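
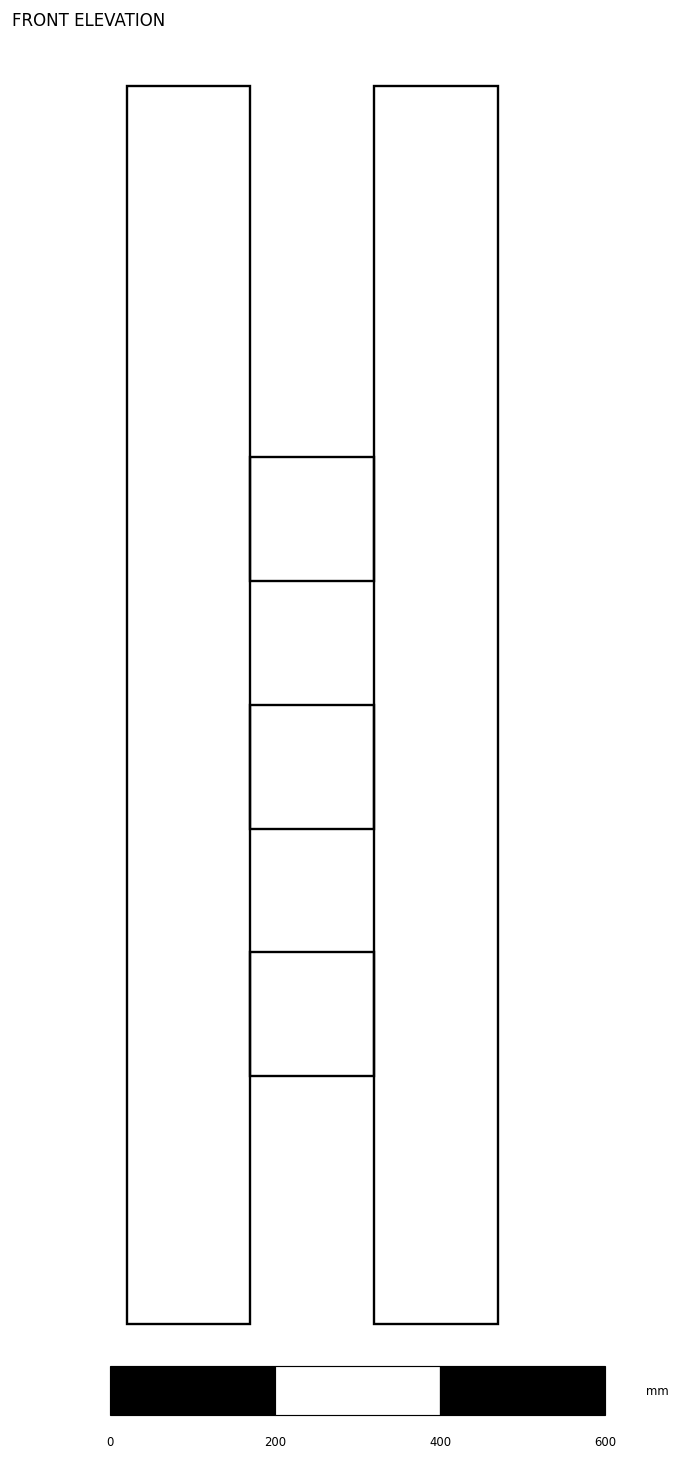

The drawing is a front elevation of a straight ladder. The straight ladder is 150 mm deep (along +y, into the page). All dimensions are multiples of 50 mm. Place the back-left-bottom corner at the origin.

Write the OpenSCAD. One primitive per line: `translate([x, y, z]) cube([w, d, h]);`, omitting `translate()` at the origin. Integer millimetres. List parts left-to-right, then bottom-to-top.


cube([150, 150, 1500]);
translate([150, 0, 300]) cube([150, 150, 150]);
translate([150, 0, 600]) cube([150, 150, 150]);
translate([150, 0, 900]) cube([150, 150, 150]);
translate([300, 0, 0]) cube([150, 150, 1500]);


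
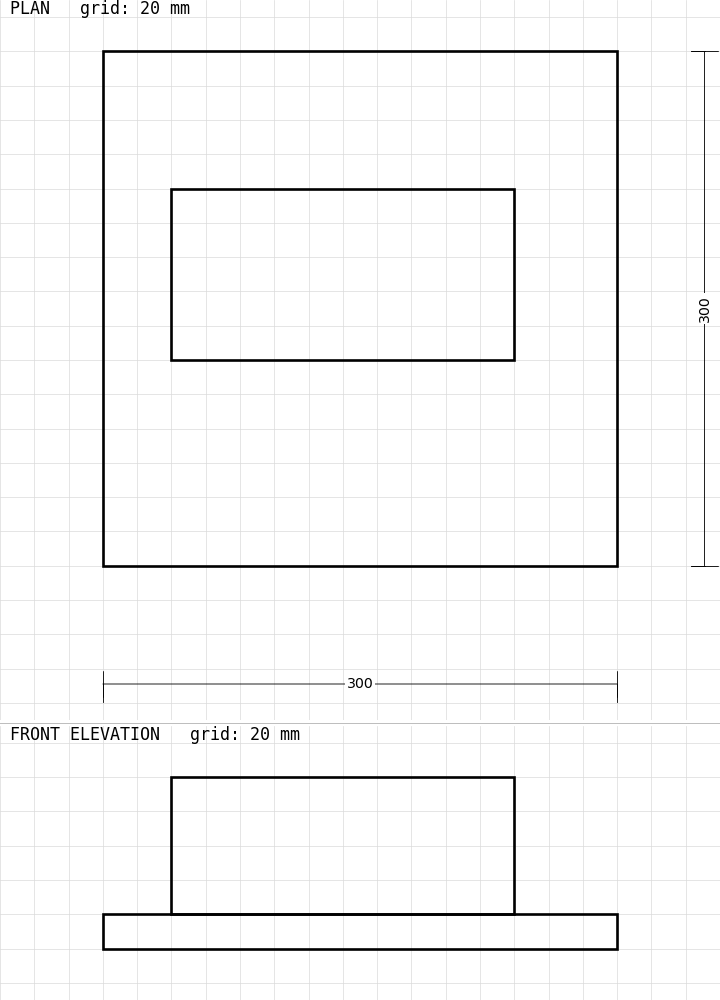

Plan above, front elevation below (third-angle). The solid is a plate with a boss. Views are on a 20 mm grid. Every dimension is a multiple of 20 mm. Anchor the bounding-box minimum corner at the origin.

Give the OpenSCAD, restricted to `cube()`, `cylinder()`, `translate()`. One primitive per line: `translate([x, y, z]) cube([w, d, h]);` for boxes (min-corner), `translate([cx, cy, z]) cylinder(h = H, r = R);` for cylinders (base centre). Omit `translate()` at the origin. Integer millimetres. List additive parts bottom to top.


cube([300, 300, 20]);
translate([40, 120, 20]) cube([200, 100, 80]);


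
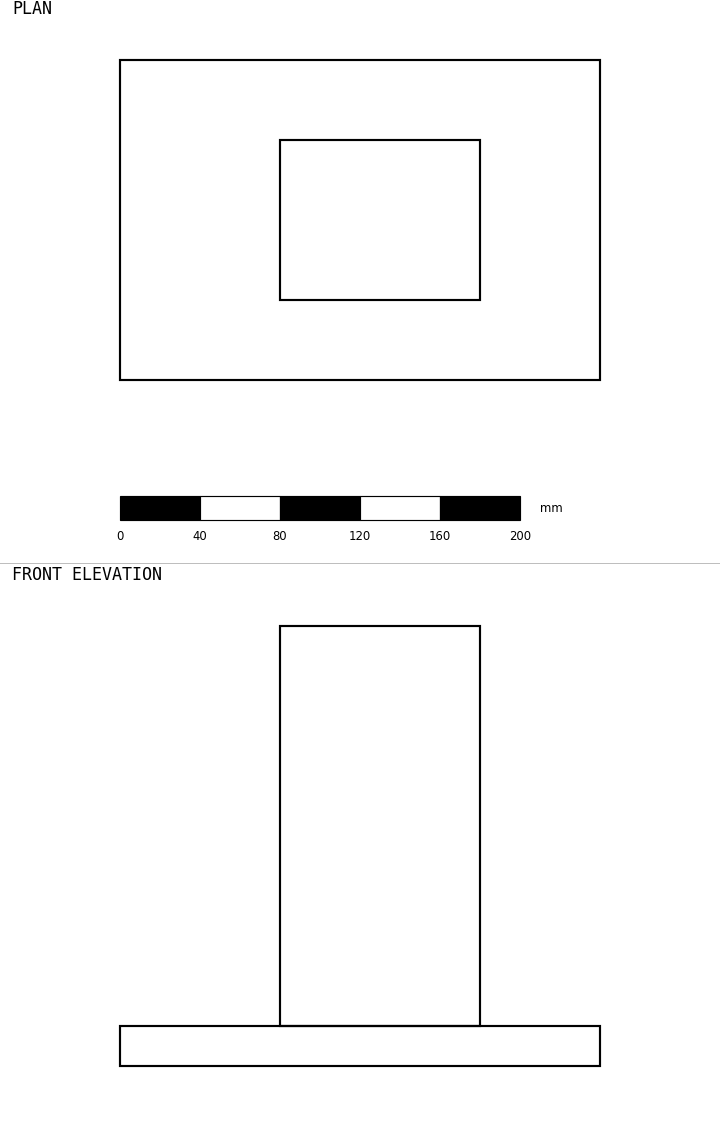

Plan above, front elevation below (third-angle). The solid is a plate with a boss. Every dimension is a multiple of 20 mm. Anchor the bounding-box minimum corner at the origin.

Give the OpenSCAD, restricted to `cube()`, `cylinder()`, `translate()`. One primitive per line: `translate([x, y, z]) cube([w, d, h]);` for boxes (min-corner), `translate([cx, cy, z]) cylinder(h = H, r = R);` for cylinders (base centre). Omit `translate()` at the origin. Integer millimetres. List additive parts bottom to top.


cube([240, 160, 20]);
translate([80, 40, 20]) cube([100, 80, 200]);


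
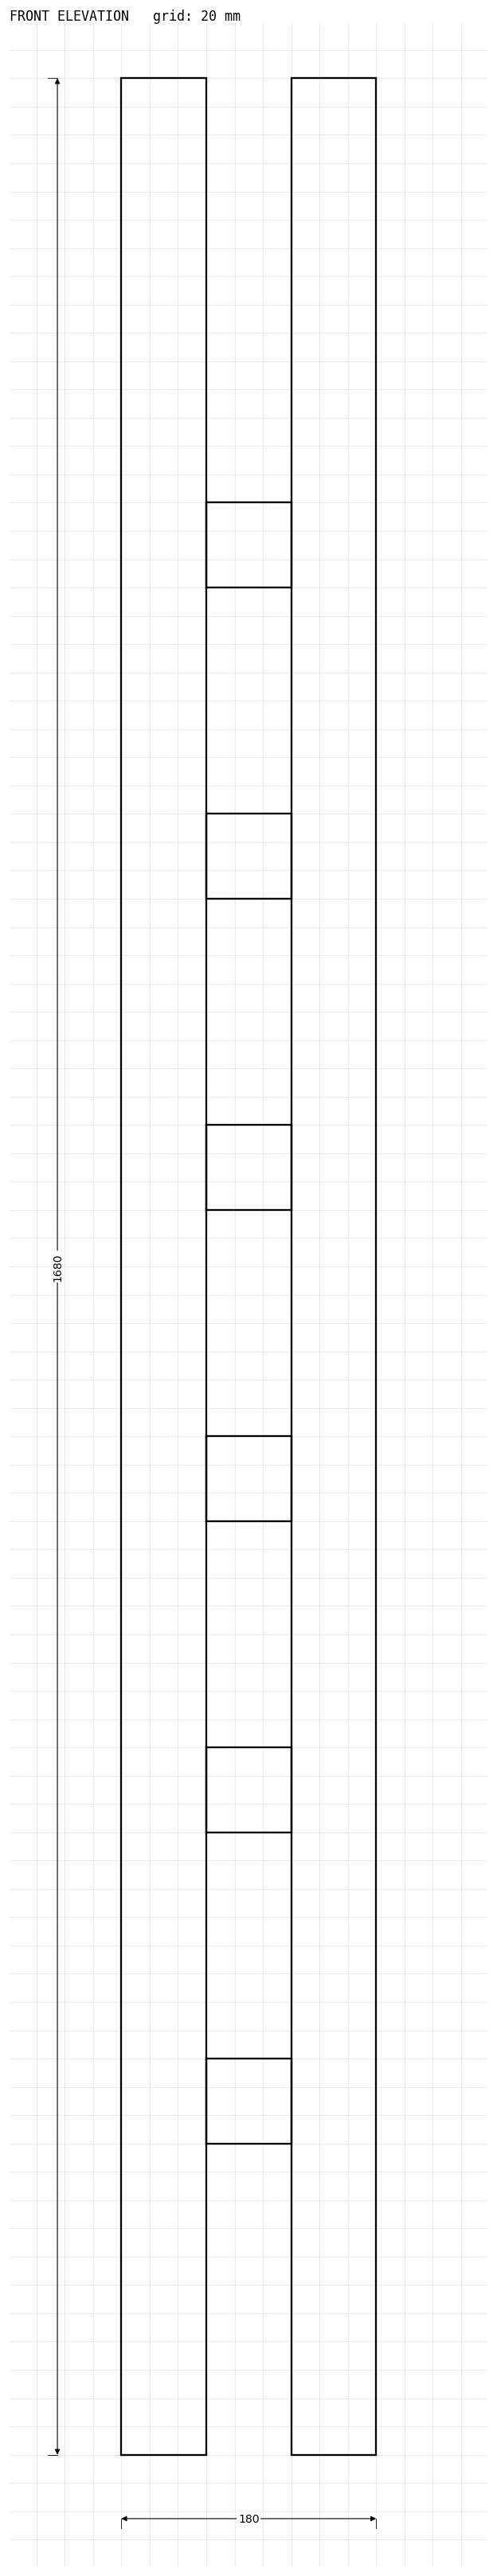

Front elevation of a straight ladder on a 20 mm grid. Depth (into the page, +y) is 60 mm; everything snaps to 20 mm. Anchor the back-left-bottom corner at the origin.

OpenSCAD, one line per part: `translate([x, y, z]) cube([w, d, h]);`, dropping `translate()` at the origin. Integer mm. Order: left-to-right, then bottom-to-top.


cube([60, 60, 1680]);
translate([60, 0, 220]) cube([60, 60, 60]);
translate([60, 0, 440]) cube([60, 60, 60]);
translate([60, 0, 660]) cube([60, 60, 60]);
translate([60, 0, 880]) cube([60, 60, 60]);
translate([60, 0, 1100]) cube([60, 60, 60]);
translate([60, 0, 1320]) cube([60, 60, 60]);
translate([120, 0, 0]) cube([60, 60, 1680]);


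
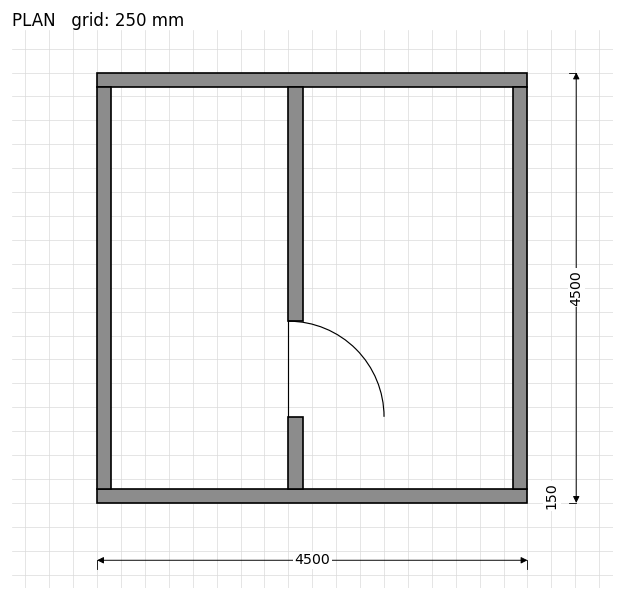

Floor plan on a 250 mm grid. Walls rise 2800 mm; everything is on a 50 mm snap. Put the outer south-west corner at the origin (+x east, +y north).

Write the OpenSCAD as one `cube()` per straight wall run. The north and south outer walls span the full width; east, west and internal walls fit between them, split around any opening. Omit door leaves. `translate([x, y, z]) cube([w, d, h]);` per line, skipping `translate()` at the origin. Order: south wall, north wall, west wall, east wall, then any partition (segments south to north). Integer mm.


cube([4500, 150, 2800]);
translate([0, 4350, 0]) cube([4500, 150, 2800]);
translate([0, 150, 0]) cube([150, 4200, 2800]);
translate([4350, 150, 0]) cube([150, 4200, 2800]);
translate([2000, 150, 0]) cube([150, 750, 2800]);
translate([2000, 1900, 0]) cube([150, 2450, 2800]);


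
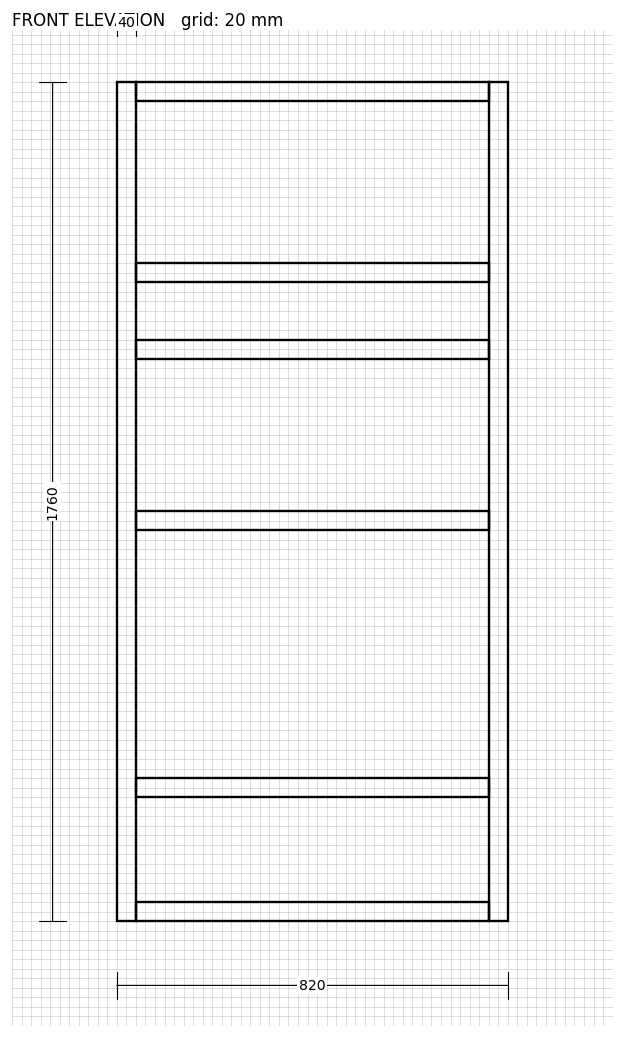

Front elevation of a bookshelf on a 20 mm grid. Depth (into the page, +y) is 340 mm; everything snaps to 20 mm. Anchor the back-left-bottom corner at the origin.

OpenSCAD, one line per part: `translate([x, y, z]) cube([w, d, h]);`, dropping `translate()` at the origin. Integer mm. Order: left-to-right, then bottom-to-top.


cube([40, 340, 1760]);
translate([40, 0, 0]) cube([740, 340, 40]);
translate([40, 0, 260]) cube([740, 340, 40]);
translate([40, 0, 820]) cube([740, 340, 40]);
translate([40, 0, 1180]) cube([740, 340, 40]);
translate([40, 0, 1340]) cube([740, 340, 40]);
translate([40, 0, 1720]) cube([740, 340, 40]);
translate([780, 0, 0]) cube([40, 340, 1760]);


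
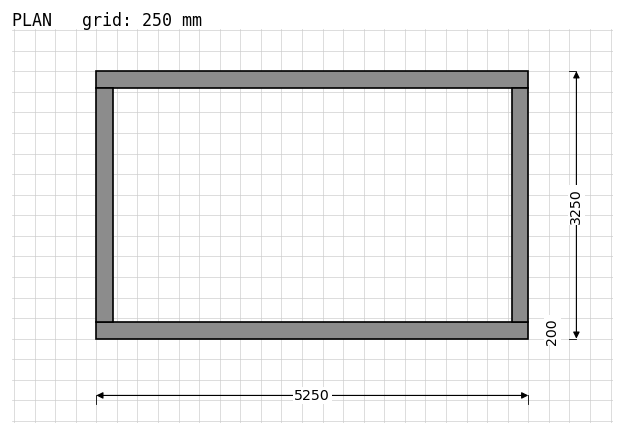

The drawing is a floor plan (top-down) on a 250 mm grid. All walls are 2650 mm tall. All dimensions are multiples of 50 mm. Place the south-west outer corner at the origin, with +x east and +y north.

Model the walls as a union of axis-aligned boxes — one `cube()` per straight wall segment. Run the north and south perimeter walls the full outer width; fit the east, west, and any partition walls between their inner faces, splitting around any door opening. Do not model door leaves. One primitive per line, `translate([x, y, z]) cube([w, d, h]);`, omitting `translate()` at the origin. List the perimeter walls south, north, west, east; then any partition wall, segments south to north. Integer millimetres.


cube([5250, 200, 2650]);
translate([0, 3050, 0]) cube([5250, 200, 2650]);
translate([0, 200, 0]) cube([200, 2850, 2650]);
translate([5050, 200, 0]) cube([200, 2850, 2650]);


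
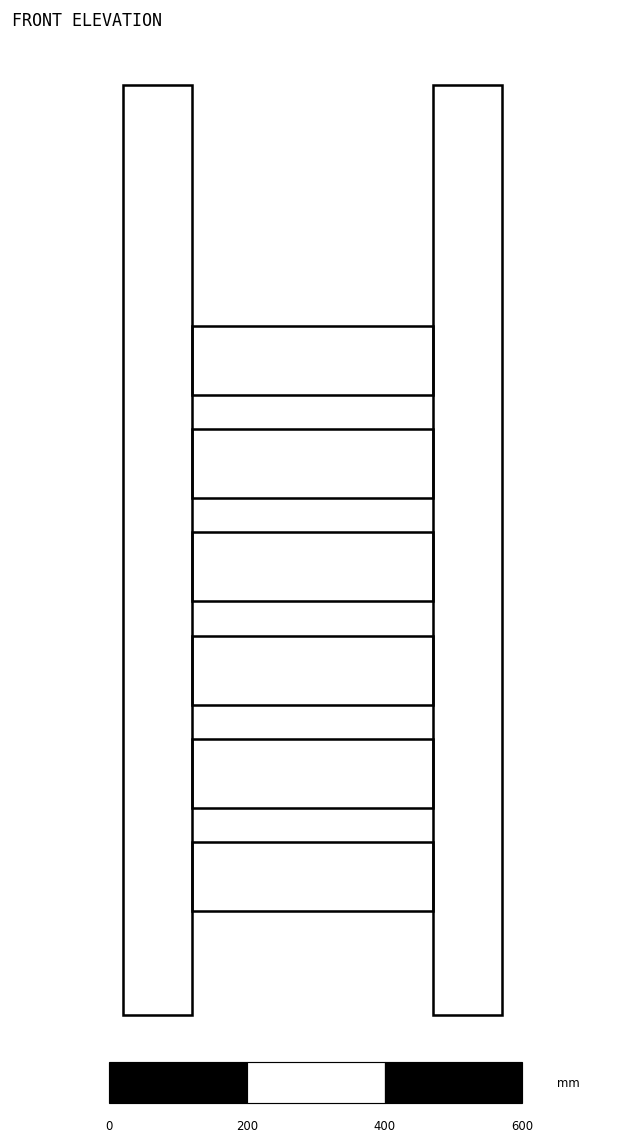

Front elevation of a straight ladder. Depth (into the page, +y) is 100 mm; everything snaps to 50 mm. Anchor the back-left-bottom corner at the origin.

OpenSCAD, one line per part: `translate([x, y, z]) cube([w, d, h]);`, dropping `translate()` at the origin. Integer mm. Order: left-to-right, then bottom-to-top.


cube([100, 100, 1350]);
translate([100, 0, 150]) cube([350, 100, 100]);
translate([100, 0, 300]) cube([350, 100, 100]);
translate([100, 0, 450]) cube([350, 100, 100]);
translate([100, 0, 600]) cube([350, 100, 100]);
translate([100, 0, 750]) cube([350, 100, 100]);
translate([100, 0, 900]) cube([350, 100, 100]);
translate([450, 0, 0]) cube([100, 100, 1350]);


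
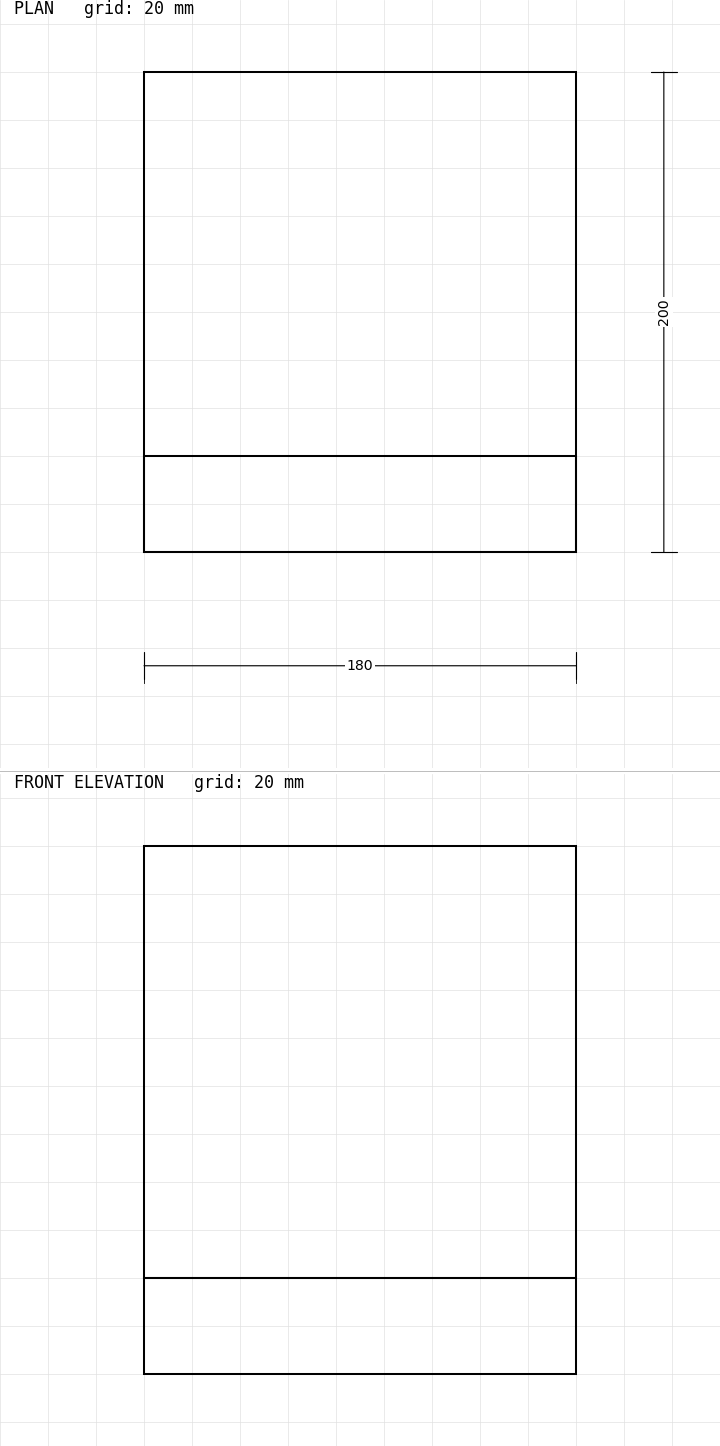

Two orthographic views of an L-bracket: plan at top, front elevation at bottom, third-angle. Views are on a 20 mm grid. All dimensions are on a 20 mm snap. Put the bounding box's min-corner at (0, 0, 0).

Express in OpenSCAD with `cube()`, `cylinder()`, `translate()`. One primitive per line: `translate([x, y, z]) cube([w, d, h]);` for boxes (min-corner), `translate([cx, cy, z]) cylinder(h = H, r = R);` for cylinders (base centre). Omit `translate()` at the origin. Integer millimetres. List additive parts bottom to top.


cube([180, 200, 40]);
translate([0, 0, 40]) cube([180, 40, 180]);


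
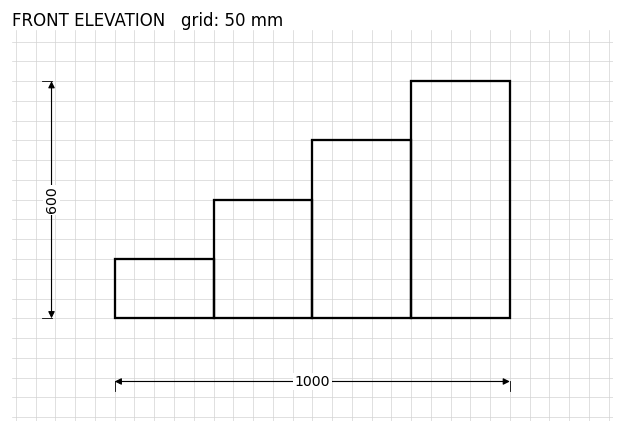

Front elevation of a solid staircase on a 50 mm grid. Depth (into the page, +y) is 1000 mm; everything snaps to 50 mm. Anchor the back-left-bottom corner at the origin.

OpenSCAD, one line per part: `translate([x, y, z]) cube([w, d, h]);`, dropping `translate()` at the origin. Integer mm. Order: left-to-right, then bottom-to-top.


cube([250, 1000, 150]);
translate([250, 0, 0]) cube([250, 1000, 300]);
translate([500, 0, 0]) cube([250, 1000, 450]);
translate([750, 0, 0]) cube([250, 1000, 600]);


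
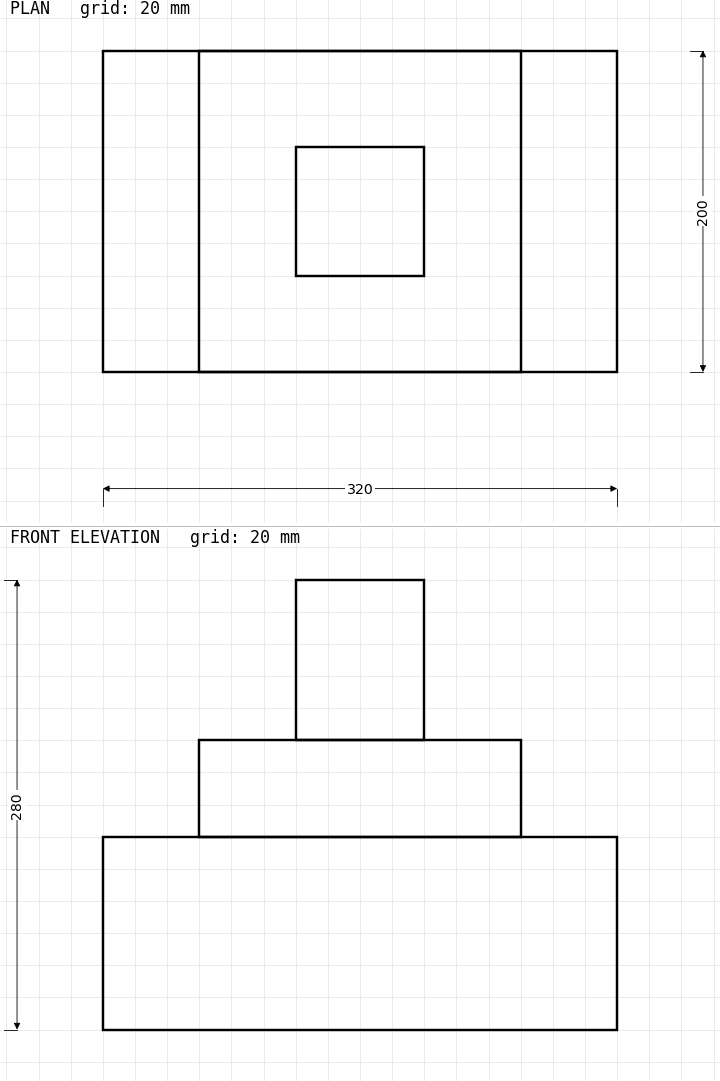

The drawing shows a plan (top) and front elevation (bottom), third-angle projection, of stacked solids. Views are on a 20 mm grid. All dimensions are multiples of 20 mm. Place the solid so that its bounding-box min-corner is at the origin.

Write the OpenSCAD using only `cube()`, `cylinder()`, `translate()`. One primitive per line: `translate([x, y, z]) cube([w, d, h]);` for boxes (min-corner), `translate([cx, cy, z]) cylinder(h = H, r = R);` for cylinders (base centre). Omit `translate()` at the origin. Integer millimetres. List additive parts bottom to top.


cube([320, 200, 120]);
translate([60, 0, 120]) cube([200, 200, 60]);
translate([120, 60, 180]) cube([80, 80, 100]);


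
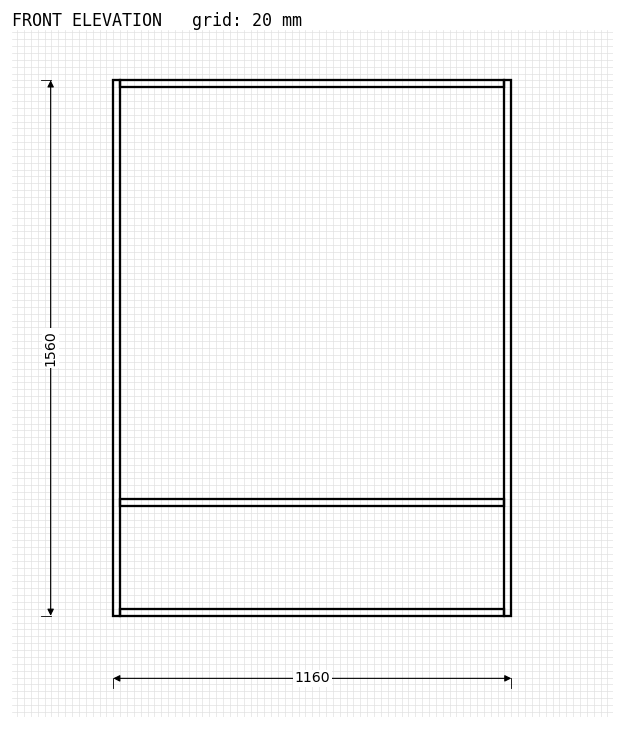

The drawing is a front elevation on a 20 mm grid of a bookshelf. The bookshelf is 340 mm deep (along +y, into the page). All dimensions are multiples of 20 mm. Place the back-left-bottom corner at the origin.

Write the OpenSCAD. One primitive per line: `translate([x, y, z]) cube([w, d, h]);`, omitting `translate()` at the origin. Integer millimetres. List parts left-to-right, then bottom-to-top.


cube([20, 340, 1560]);
translate([20, 0, 0]) cube([1120, 340, 20]);
translate([20, 0, 320]) cube([1120, 340, 20]);
translate([20, 0, 1540]) cube([1120, 340, 20]);
translate([1140, 0, 0]) cube([20, 340, 1560]);


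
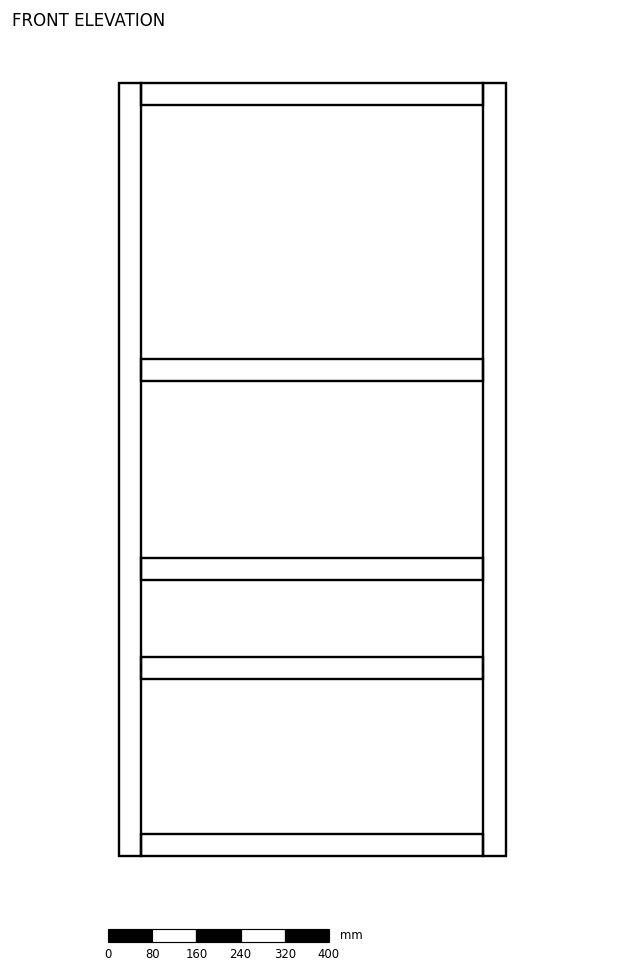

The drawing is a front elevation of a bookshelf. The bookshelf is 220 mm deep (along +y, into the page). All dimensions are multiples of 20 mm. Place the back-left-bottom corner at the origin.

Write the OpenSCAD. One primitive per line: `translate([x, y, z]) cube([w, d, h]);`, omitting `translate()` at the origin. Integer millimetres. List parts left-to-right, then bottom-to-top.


cube([40, 220, 1400]);
translate([40, 0, 0]) cube([620, 220, 40]);
translate([40, 0, 320]) cube([620, 220, 40]);
translate([40, 0, 500]) cube([620, 220, 40]);
translate([40, 0, 860]) cube([620, 220, 40]);
translate([40, 0, 1360]) cube([620, 220, 40]);
translate([660, 0, 0]) cube([40, 220, 1400]);


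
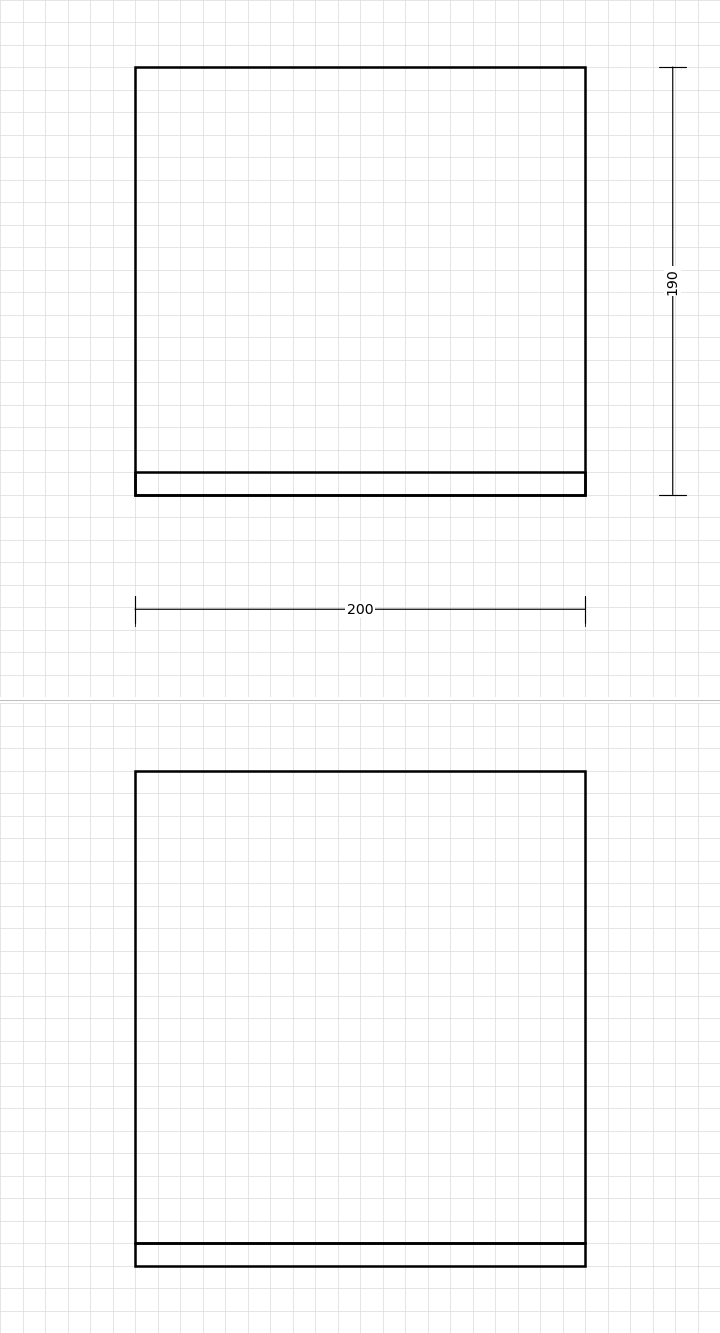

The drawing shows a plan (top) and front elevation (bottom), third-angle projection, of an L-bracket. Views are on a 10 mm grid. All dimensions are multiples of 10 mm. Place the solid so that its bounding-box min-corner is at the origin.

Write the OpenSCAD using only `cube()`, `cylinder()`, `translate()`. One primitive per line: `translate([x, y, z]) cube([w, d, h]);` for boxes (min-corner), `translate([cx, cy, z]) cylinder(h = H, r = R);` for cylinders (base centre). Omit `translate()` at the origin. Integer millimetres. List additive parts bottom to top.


cube([200, 190, 10]);
translate([0, 0, 10]) cube([200, 10, 210]);


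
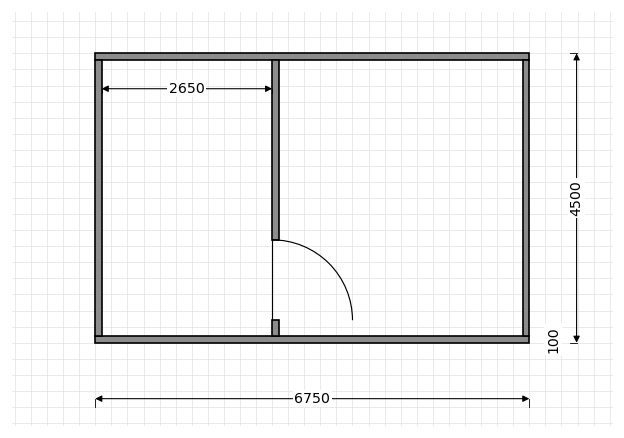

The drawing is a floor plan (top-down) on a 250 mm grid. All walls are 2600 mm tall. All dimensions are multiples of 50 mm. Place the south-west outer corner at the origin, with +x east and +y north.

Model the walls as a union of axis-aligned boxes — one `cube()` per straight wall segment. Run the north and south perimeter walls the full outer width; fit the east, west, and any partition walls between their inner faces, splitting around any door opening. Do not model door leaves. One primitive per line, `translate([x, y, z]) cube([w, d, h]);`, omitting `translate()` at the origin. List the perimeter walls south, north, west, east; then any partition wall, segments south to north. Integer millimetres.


cube([6750, 100, 2600]);
translate([0, 4400, 0]) cube([6750, 100, 2600]);
translate([0, 100, 0]) cube([100, 4300, 2600]);
translate([6650, 100, 0]) cube([100, 4300, 2600]);
translate([2750, 100, 0]) cube([100, 250, 2600]);
translate([2750, 1600, 0]) cube([100, 2800, 2600]);


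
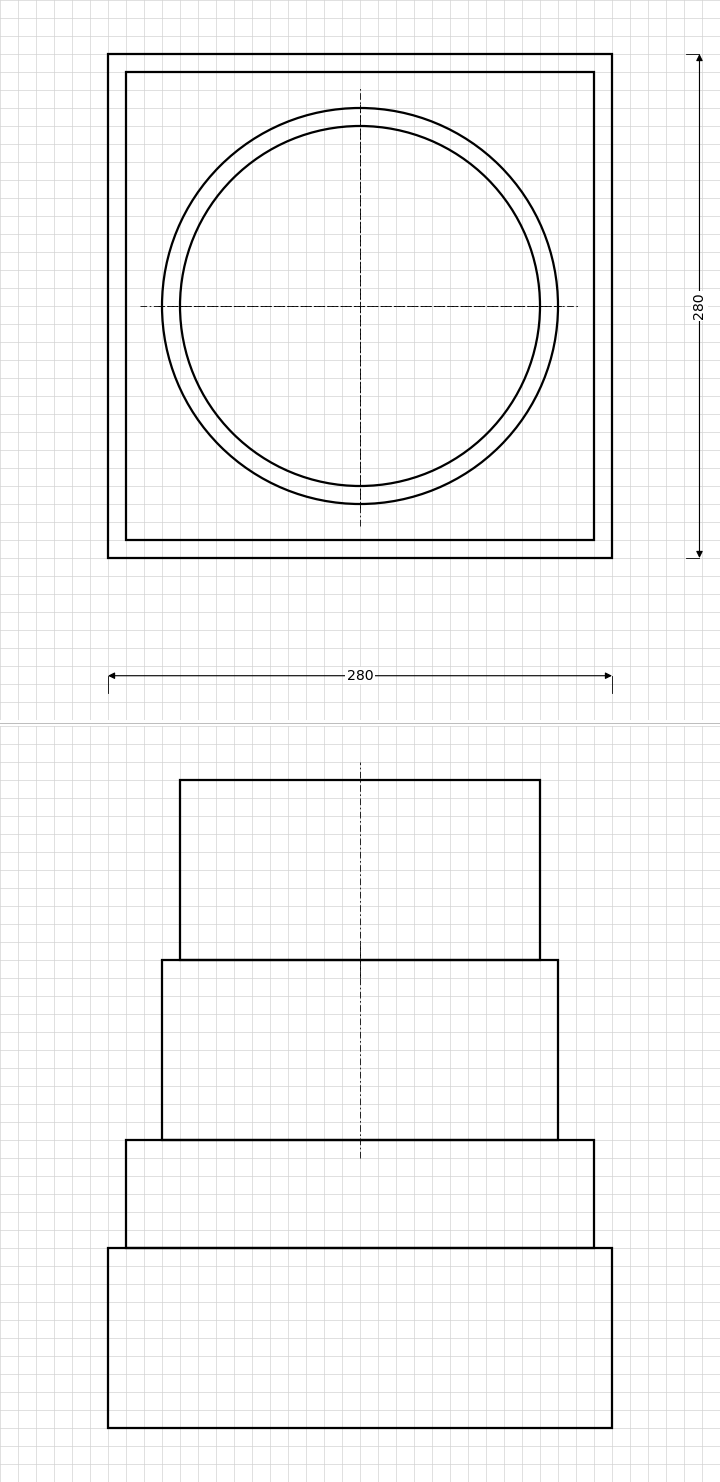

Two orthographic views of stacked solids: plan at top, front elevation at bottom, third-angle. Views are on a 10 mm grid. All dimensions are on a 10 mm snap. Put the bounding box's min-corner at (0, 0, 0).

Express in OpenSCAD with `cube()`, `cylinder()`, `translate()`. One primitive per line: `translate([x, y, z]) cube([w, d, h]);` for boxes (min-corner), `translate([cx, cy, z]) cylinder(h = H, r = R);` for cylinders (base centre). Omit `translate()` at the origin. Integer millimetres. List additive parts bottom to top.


cube([280, 280, 100]);
translate([10, 10, 100]) cube([260, 260, 60]);
translate([140, 140, 160]) cylinder(h = 100, r = 110);
translate([140, 140, 260]) cylinder(h = 100, r = 100);


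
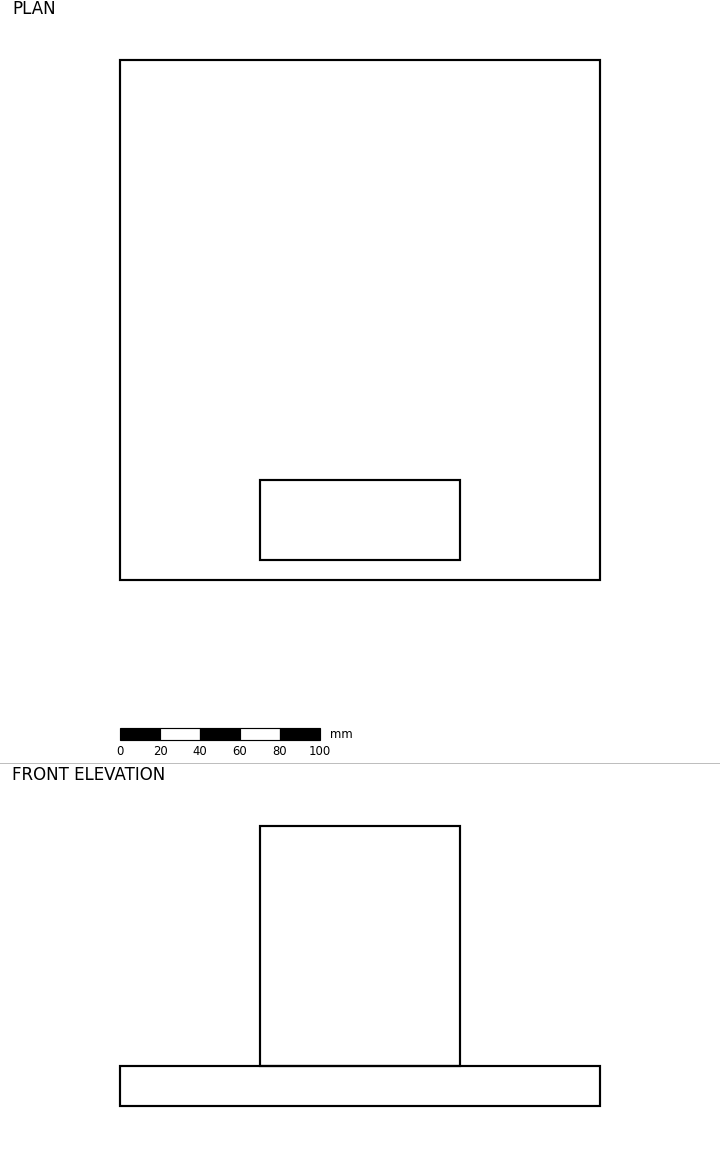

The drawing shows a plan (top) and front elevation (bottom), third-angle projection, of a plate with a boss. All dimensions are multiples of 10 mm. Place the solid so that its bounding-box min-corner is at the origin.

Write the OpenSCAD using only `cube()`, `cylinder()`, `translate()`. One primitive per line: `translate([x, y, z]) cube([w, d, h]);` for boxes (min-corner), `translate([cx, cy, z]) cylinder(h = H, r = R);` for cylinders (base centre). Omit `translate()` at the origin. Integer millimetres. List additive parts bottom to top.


cube([240, 260, 20]);
translate([70, 10, 20]) cube([100, 40, 120]);


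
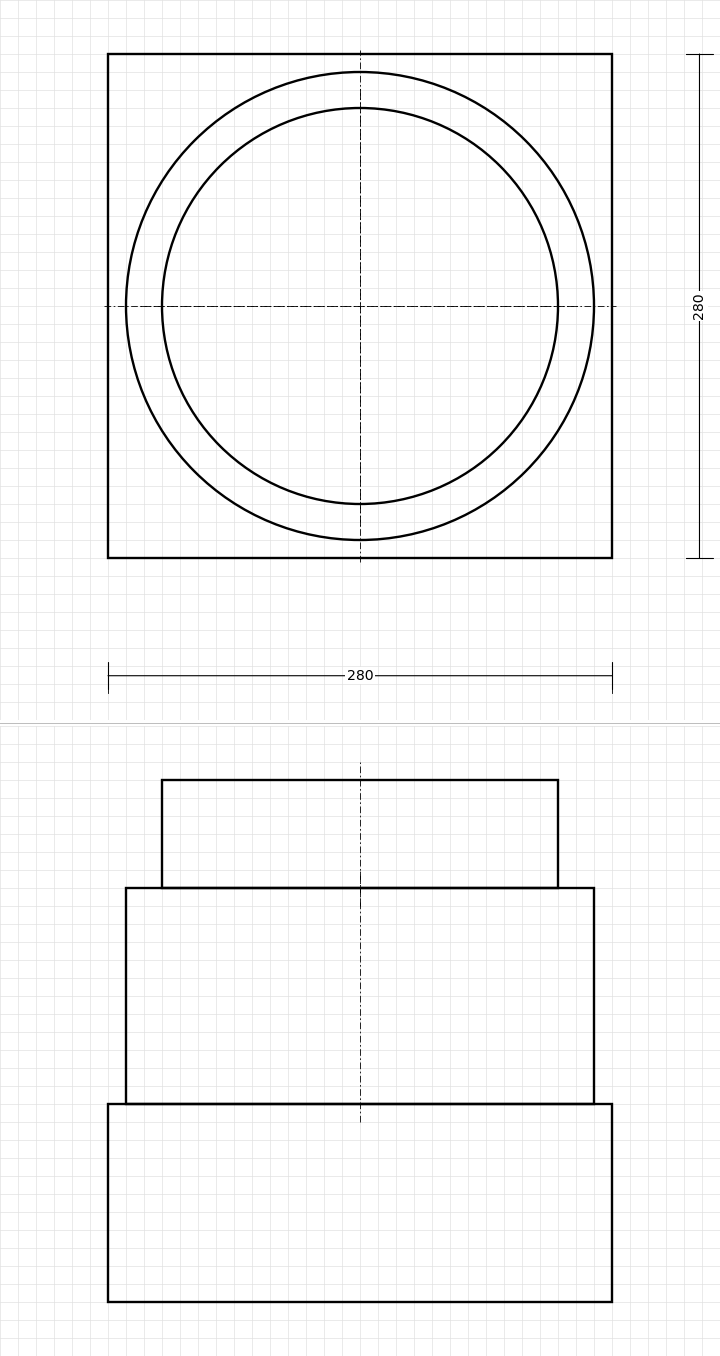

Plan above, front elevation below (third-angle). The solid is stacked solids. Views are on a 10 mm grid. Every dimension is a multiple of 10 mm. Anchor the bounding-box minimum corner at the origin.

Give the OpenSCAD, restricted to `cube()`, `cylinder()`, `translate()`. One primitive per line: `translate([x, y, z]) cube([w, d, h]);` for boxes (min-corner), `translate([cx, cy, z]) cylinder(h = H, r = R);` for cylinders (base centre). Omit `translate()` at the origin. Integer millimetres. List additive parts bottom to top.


cube([280, 280, 110]);
translate([140, 140, 110]) cylinder(h = 120, r = 130);
translate([140, 140, 230]) cylinder(h = 60, r = 110);


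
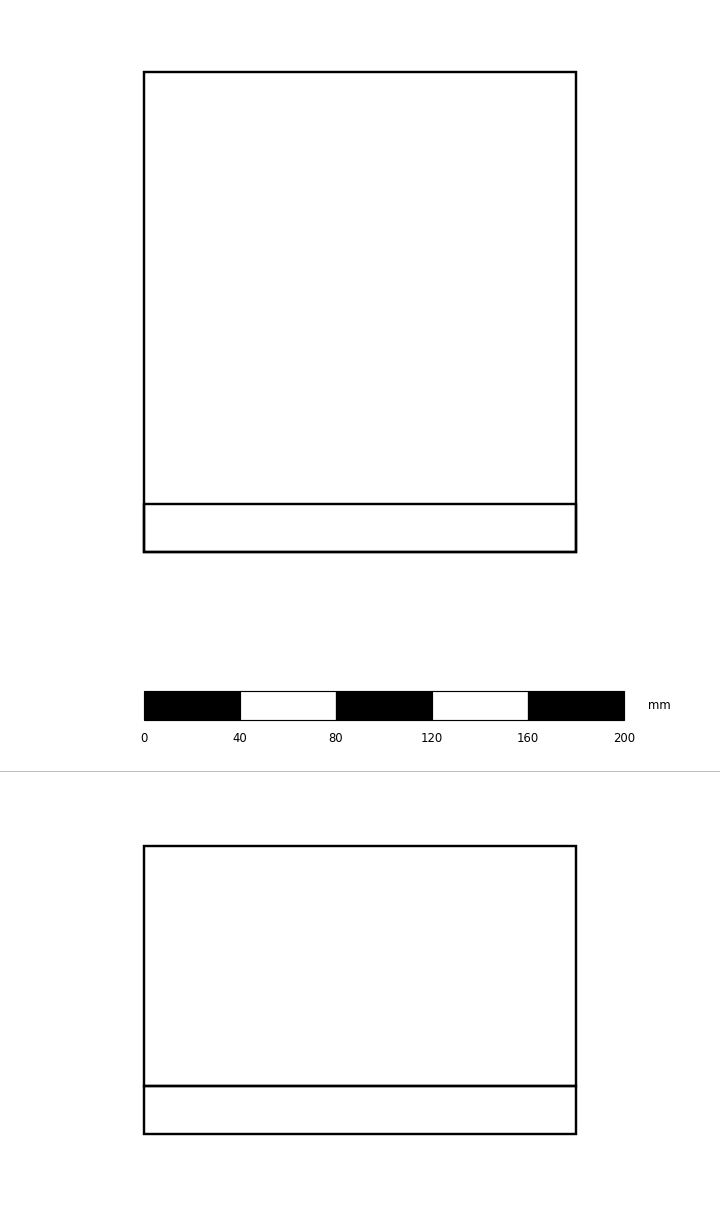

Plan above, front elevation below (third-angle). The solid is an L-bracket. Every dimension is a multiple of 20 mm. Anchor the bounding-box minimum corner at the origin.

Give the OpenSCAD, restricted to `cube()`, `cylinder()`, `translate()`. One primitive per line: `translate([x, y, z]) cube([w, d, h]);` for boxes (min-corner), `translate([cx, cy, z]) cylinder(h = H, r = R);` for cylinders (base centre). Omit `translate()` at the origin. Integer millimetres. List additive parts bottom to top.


cube([180, 200, 20]);
translate([0, 0, 20]) cube([180, 20, 100]);


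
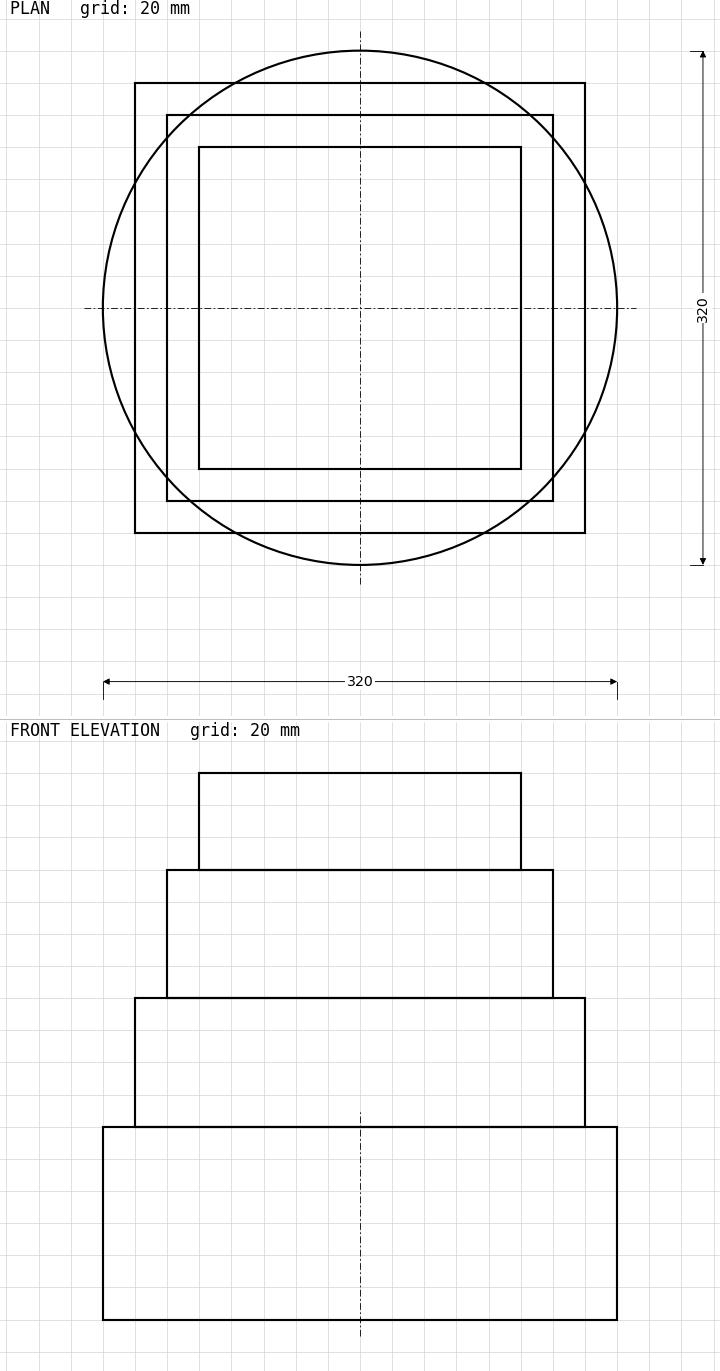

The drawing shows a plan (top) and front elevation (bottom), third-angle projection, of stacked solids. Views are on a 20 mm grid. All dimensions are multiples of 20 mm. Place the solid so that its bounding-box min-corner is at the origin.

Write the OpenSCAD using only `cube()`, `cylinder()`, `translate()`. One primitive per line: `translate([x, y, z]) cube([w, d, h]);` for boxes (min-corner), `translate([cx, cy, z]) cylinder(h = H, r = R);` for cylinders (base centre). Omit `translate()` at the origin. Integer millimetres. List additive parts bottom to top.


translate([160, 160, 0]) cylinder(h = 120, r = 160);
translate([20, 20, 120]) cube([280, 280, 80]);
translate([40, 40, 200]) cube([240, 240, 80]);
translate([60, 60, 280]) cube([200, 200, 60]);


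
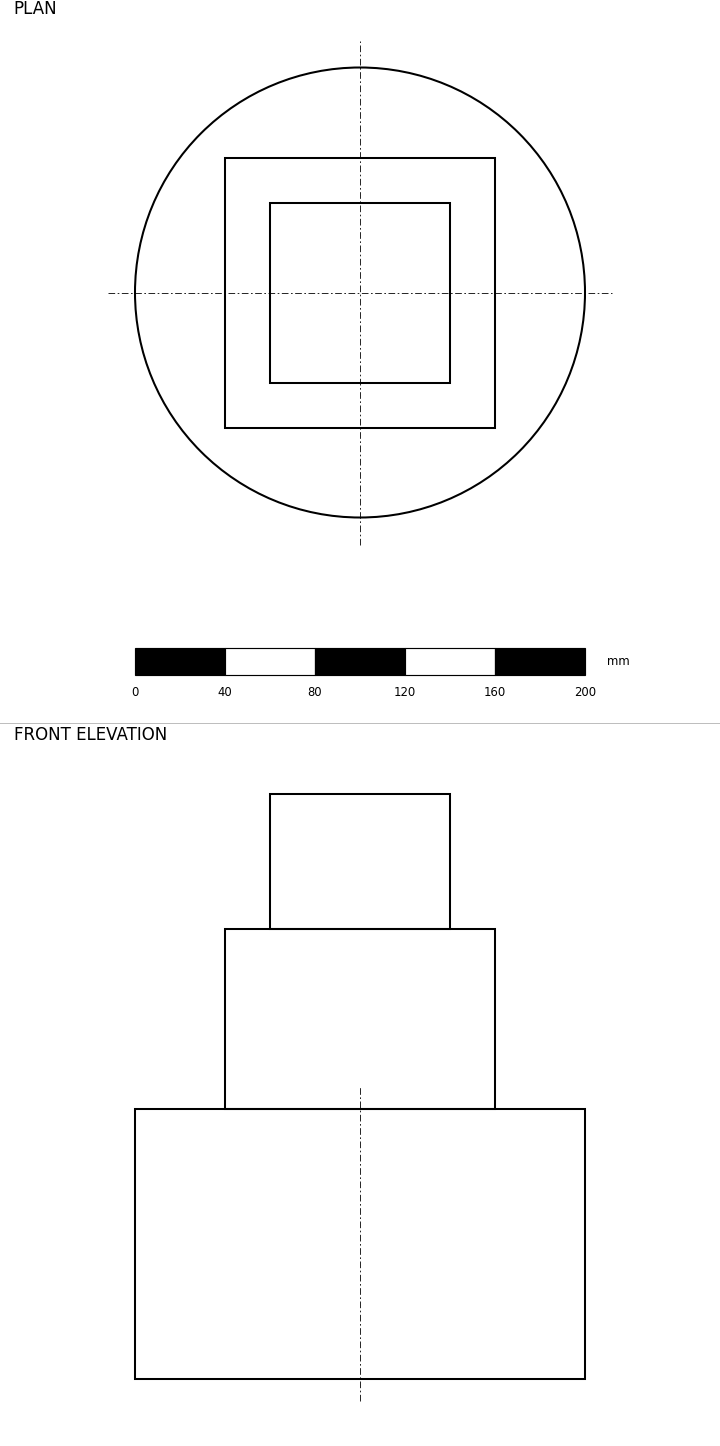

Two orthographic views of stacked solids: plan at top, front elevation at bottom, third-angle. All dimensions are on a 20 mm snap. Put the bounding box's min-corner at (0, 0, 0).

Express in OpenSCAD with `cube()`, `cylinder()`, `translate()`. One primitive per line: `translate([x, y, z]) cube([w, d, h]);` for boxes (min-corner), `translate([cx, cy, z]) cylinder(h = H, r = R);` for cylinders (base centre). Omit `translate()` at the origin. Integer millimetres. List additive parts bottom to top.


translate([100, 100, 0]) cylinder(h = 120, r = 100);
translate([40, 40, 120]) cube([120, 120, 80]);
translate([60, 60, 200]) cube([80, 80, 60]);


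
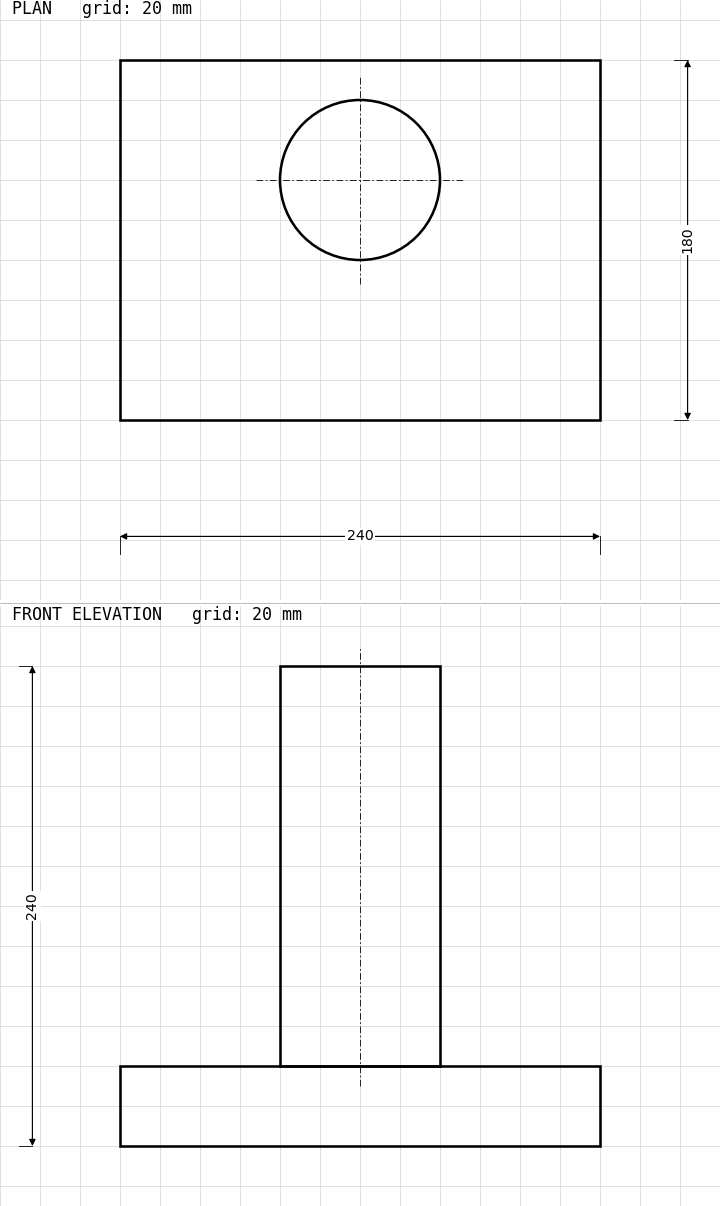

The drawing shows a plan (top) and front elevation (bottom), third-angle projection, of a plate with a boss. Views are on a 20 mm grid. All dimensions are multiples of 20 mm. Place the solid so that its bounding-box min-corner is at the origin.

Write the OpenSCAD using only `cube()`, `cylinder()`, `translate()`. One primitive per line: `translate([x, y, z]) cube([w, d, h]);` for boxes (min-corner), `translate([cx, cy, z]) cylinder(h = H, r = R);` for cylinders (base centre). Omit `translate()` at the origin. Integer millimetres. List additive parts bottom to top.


cube([240, 180, 40]);
translate([120, 120, 40]) cylinder(h = 200, r = 40);


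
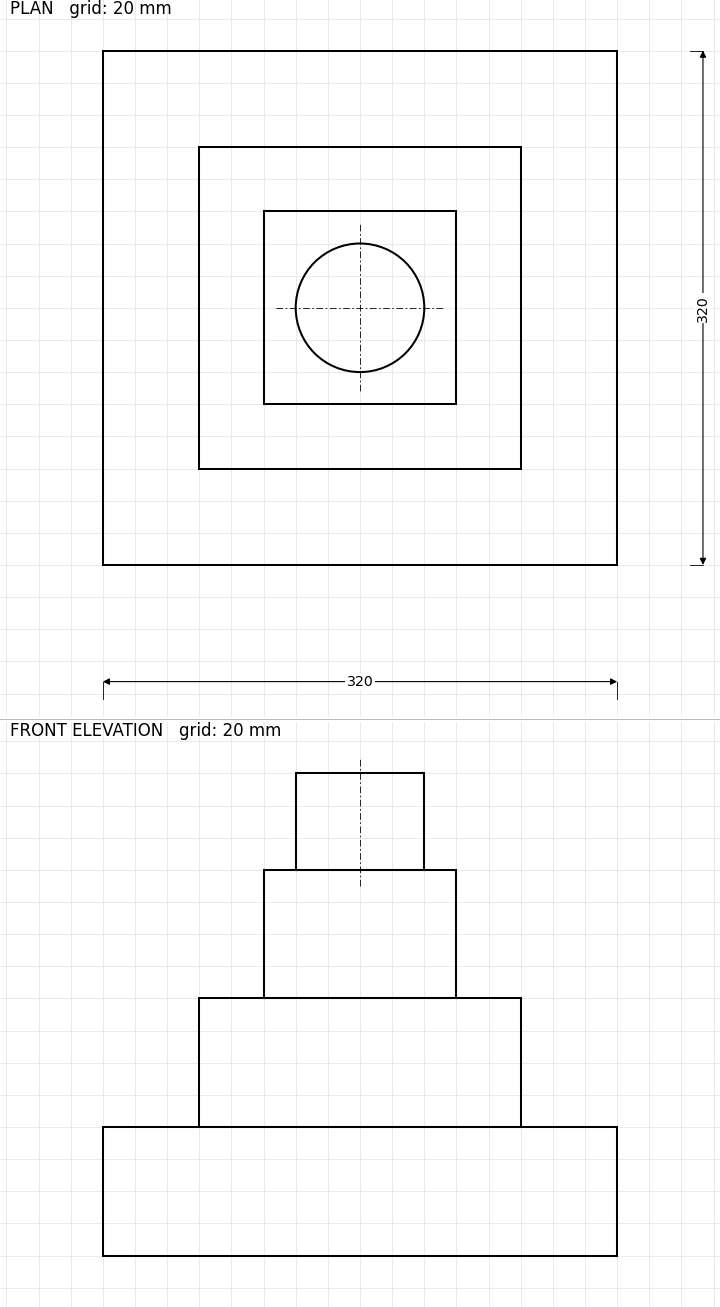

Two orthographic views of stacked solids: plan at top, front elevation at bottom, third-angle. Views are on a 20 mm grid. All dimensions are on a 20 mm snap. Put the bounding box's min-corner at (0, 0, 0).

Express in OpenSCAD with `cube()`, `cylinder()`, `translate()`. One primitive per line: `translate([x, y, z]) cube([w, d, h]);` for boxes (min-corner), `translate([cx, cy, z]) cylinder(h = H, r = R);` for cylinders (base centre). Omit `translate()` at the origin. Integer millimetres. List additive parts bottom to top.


cube([320, 320, 80]);
translate([60, 60, 80]) cube([200, 200, 80]);
translate([100, 100, 160]) cube([120, 120, 80]);
translate([160, 160, 240]) cylinder(h = 60, r = 40);


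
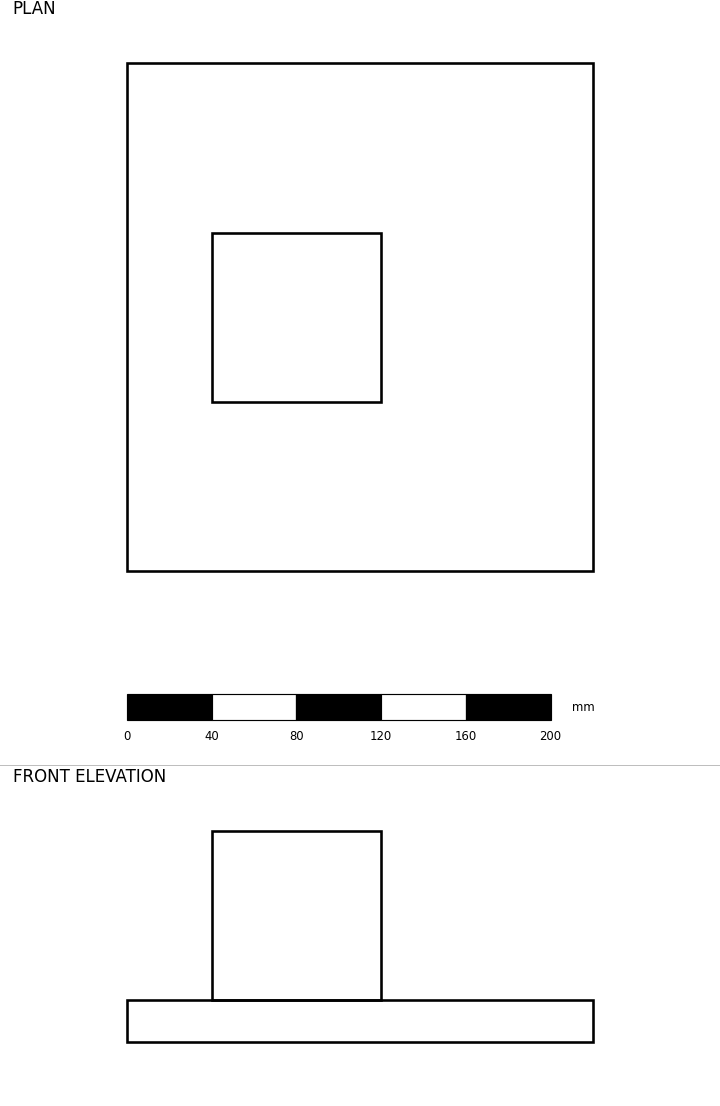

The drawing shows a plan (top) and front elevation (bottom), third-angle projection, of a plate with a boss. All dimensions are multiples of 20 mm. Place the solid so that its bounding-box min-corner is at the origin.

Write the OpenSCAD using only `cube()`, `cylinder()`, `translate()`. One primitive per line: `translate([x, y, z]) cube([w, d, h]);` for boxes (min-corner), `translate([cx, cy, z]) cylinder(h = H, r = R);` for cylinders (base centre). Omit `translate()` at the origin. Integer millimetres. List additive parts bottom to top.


cube([220, 240, 20]);
translate([40, 80, 20]) cube([80, 80, 80]);


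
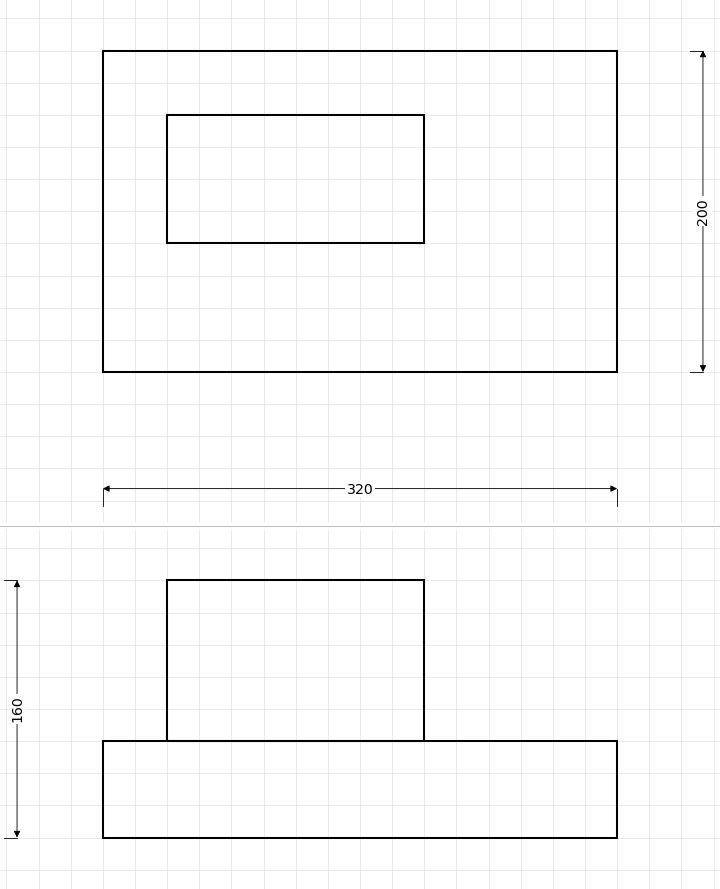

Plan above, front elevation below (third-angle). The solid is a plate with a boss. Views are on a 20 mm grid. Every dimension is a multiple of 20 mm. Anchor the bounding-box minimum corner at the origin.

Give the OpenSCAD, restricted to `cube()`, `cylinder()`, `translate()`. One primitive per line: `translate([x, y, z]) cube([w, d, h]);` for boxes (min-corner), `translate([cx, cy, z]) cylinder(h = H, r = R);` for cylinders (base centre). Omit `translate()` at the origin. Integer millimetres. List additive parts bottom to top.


cube([320, 200, 60]);
translate([40, 80, 60]) cube([160, 80, 100]);


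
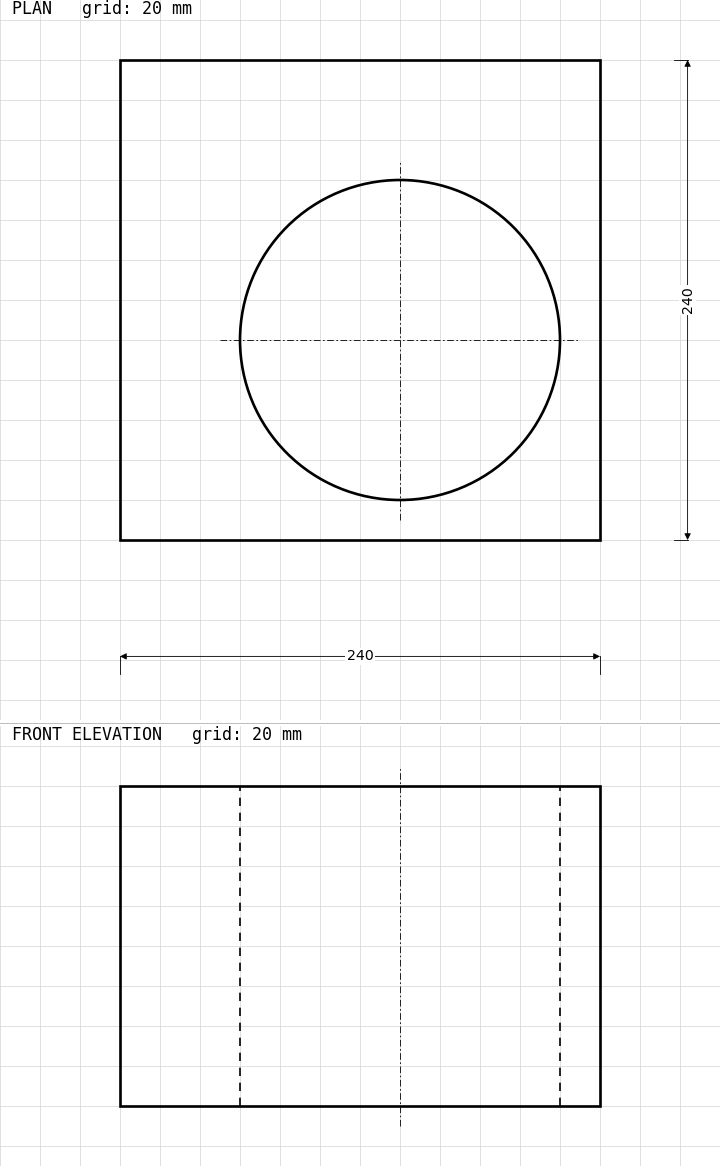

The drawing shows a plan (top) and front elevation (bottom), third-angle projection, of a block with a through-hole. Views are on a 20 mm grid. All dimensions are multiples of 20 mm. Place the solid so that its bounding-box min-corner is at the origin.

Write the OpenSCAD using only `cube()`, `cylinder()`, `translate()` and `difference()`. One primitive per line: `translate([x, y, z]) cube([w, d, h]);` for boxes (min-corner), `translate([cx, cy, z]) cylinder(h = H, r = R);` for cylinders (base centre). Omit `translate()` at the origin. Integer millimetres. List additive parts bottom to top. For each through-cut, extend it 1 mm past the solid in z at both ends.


difference() {
  cube([240, 240, 160]);
  translate([140, 100, -1]) cylinder(h = 162, r = 80);
}


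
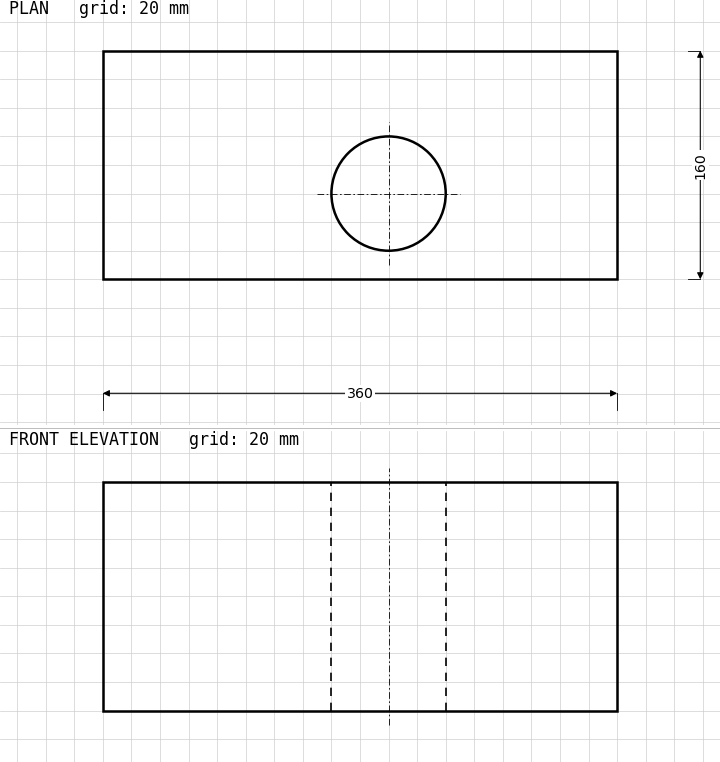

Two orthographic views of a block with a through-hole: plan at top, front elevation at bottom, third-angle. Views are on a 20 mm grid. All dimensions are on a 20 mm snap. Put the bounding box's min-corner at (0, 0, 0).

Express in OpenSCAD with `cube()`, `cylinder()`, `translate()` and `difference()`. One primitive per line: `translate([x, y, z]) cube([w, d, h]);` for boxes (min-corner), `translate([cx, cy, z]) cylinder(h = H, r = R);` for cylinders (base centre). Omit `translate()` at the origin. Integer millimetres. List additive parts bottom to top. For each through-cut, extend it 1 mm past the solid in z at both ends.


difference() {
  cube([360, 160, 160]);
  translate([200, 60, -1]) cylinder(h = 162, r = 40);
}


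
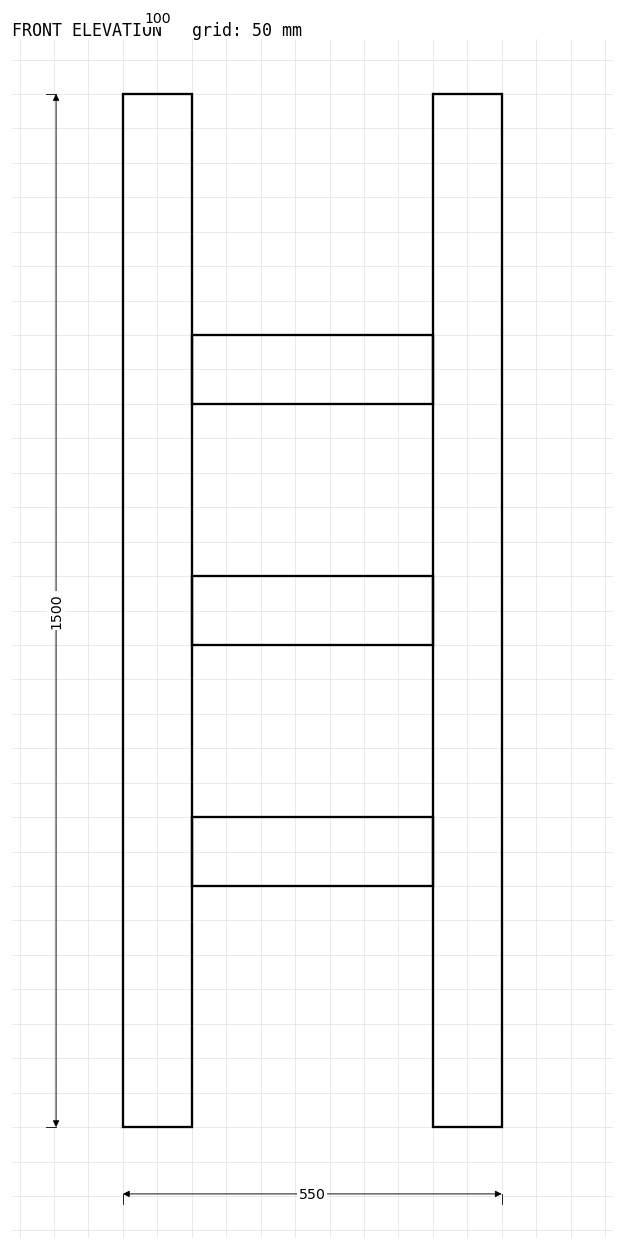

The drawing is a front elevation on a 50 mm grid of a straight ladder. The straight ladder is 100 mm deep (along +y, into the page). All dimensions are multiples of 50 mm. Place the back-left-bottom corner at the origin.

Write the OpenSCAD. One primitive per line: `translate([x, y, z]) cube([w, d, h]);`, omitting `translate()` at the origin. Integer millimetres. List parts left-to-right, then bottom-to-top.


cube([100, 100, 1500]);
translate([100, 0, 350]) cube([350, 100, 100]);
translate([100, 0, 700]) cube([350, 100, 100]);
translate([100, 0, 1050]) cube([350, 100, 100]);
translate([450, 0, 0]) cube([100, 100, 1500]);


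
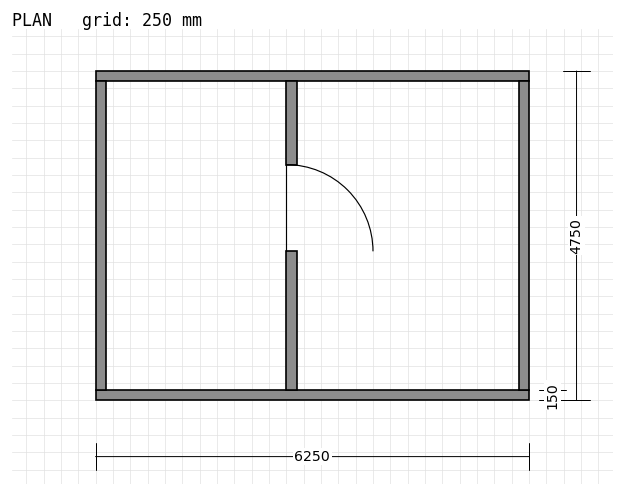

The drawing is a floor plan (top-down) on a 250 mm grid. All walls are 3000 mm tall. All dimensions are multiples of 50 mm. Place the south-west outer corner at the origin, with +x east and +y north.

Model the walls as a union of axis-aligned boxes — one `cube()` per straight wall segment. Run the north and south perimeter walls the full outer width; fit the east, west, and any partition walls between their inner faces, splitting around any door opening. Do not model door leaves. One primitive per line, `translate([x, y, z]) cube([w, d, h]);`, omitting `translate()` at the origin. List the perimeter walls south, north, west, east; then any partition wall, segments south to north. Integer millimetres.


cube([6250, 150, 3000]);
translate([0, 4600, 0]) cube([6250, 150, 3000]);
translate([0, 150, 0]) cube([150, 4450, 3000]);
translate([6100, 150, 0]) cube([150, 4450, 3000]);
translate([2750, 150, 0]) cube([150, 2000, 3000]);
translate([2750, 3400, 0]) cube([150, 1200, 3000]);


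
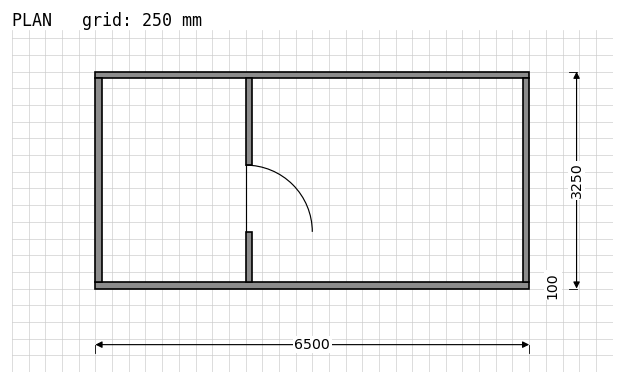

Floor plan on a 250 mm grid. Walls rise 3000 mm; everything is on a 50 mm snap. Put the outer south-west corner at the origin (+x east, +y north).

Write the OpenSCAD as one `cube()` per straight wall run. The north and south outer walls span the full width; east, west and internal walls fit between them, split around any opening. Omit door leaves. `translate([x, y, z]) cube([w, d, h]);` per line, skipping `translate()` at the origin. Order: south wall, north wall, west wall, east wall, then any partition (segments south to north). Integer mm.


cube([6500, 100, 3000]);
translate([0, 3150, 0]) cube([6500, 100, 3000]);
translate([0, 100, 0]) cube([100, 3050, 3000]);
translate([6400, 100, 0]) cube([100, 3050, 3000]);
translate([2250, 100, 0]) cube([100, 750, 3000]);
translate([2250, 1850, 0]) cube([100, 1300, 3000]);


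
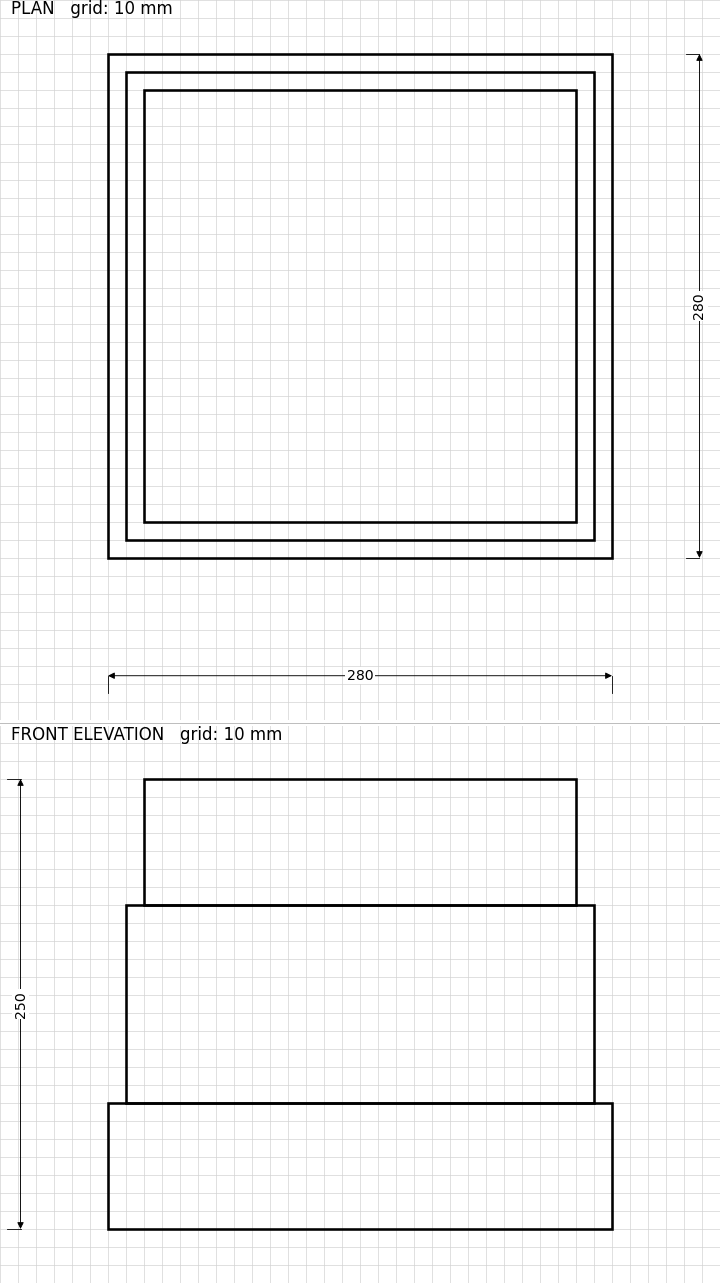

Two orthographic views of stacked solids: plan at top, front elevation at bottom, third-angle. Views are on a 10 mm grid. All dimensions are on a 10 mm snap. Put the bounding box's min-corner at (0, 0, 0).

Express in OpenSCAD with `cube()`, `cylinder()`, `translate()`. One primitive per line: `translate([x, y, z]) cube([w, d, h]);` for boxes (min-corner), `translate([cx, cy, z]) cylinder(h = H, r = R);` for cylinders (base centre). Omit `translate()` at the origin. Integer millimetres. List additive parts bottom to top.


cube([280, 280, 70]);
translate([10, 10, 70]) cube([260, 260, 110]);
translate([20, 20, 180]) cube([240, 240, 70]);


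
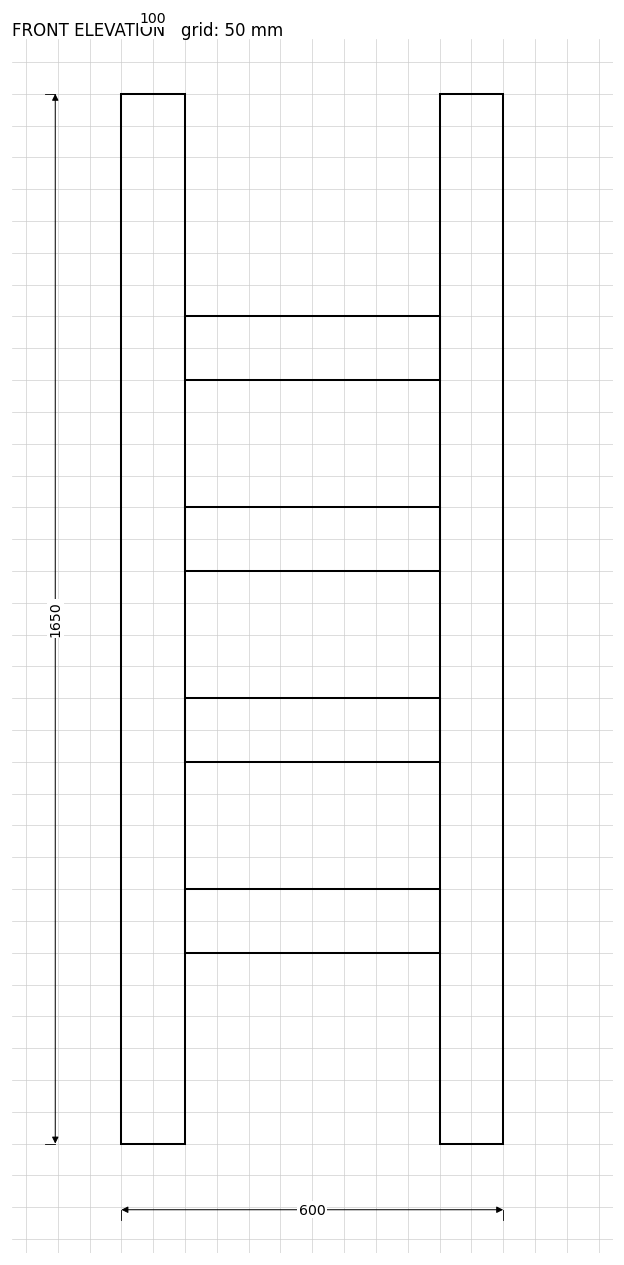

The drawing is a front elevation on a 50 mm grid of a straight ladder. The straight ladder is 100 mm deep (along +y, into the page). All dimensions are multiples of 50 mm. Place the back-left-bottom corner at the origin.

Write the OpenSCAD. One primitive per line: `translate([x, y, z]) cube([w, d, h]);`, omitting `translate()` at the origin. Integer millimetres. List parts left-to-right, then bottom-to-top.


cube([100, 100, 1650]);
translate([100, 0, 300]) cube([400, 100, 100]);
translate([100, 0, 600]) cube([400, 100, 100]);
translate([100, 0, 900]) cube([400, 100, 100]);
translate([100, 0, 1200]) cube([400, 100, 100]);
translate([500, 0, 0]) cube([100, 100, 1650]);
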